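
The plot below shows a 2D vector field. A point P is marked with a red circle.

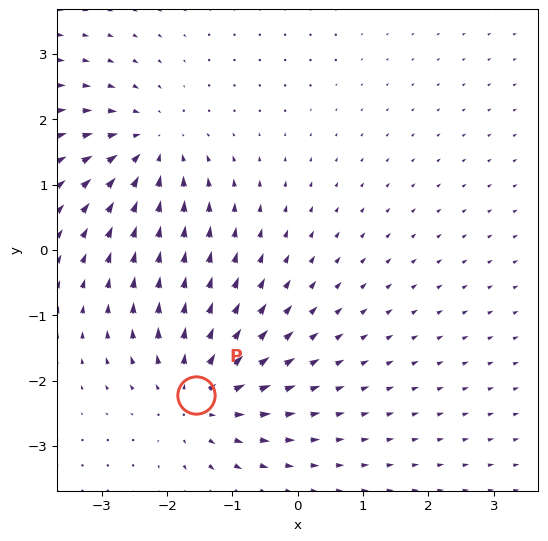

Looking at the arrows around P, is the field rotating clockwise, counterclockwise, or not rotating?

not rotating

Near P at (-1.6, -2.2) the arrows show no circulation. The curl there is ≈0.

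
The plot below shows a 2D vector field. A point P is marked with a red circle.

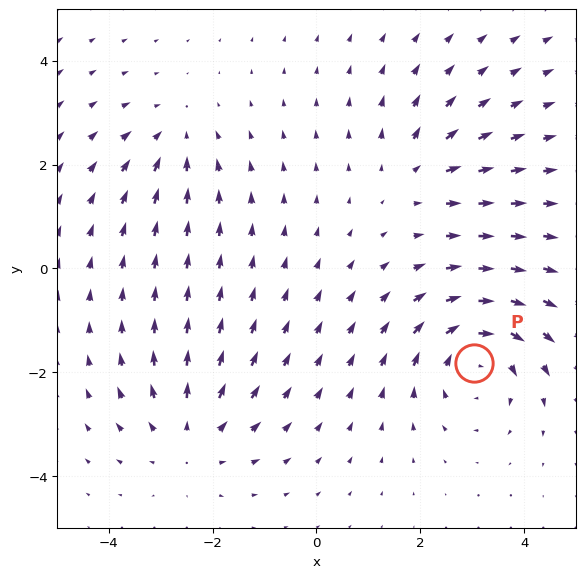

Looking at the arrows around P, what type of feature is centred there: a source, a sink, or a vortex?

vortex

At P (3.0, -1.8) the arrows circulate clockwise. Divergence ≈0, curl about -5 — near-zero divergence with nonzero curl is a vortex.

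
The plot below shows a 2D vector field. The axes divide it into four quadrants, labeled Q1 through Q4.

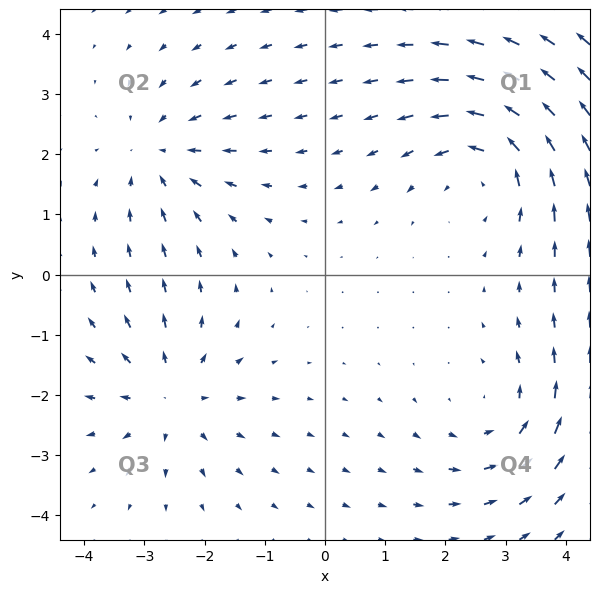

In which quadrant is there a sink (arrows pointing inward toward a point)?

Q2

The sink sits at approximately (-2.7, 2.0), which lies in quadrant Q2. The divergence there is about -3, negative as expected for a sink.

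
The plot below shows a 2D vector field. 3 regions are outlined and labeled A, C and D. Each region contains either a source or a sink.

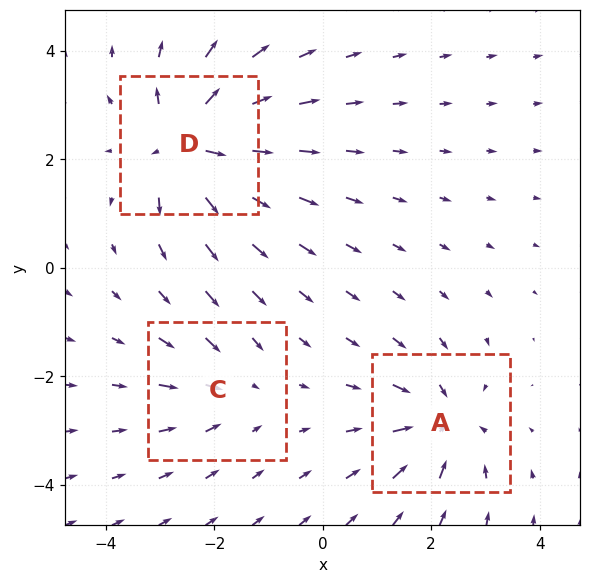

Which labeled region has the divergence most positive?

D

Divergence at each region's feature centre — A: about -4, C: about -2, D: about +5. Region D is most positive.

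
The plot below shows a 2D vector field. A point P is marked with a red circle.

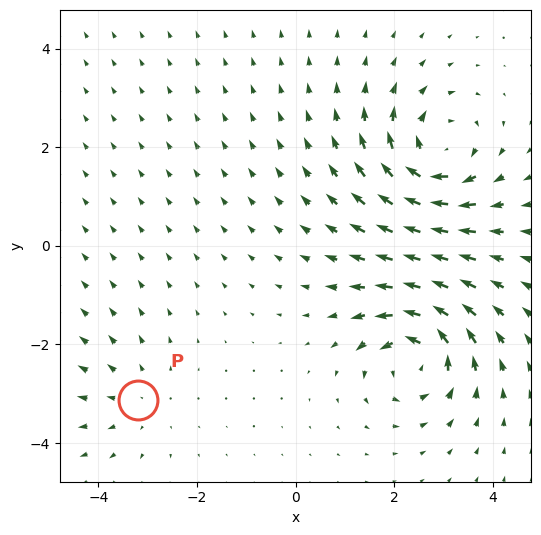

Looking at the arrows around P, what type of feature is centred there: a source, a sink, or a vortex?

source

At P (-3.2, -3.1) the arrows spread outward. Divergence about +2, curl ≈0 — positive divergence with near-zero curl is a source.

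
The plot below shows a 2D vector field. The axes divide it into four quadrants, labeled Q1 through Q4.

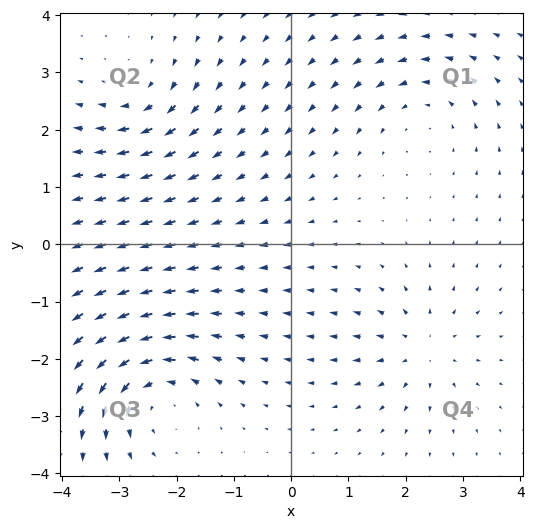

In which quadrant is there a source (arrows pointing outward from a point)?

Q4

The source sits at approximately (2.3, -1.8), which lies in quadrant Q4. The divergence there is about +4, positive as expected for a source.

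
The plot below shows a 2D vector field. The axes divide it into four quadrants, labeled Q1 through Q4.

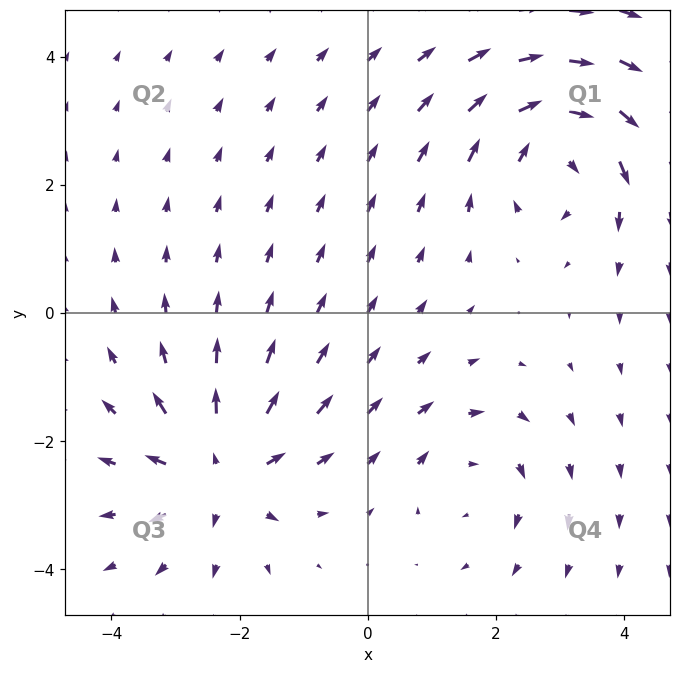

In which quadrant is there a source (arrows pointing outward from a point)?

The source sits at approximately (-2.3, -2.5), which lies in quadrant Q3. The divergence there is about +5, positive as expected for a source.

Q3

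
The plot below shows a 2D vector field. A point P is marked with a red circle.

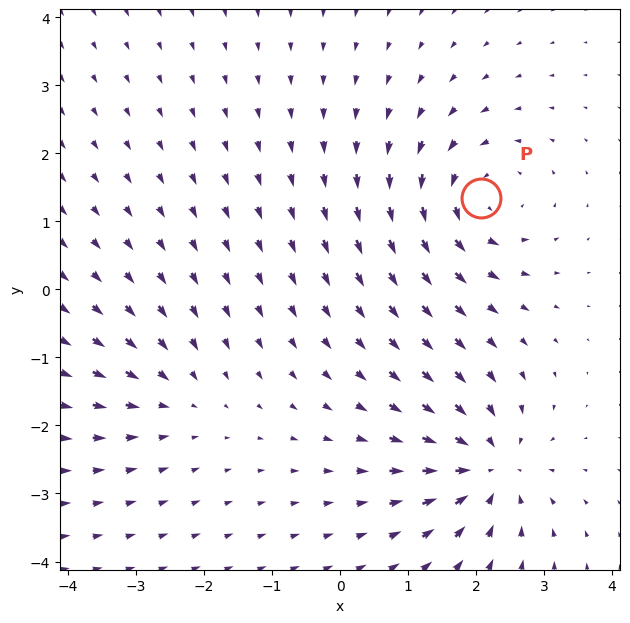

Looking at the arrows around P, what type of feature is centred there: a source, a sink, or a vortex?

At P (2.1, 1.3) the arrows circulate counterclockwise. Divergence ≈0, curl about +5 — near-zero divergence with nonzero curl is a vortex.

vortex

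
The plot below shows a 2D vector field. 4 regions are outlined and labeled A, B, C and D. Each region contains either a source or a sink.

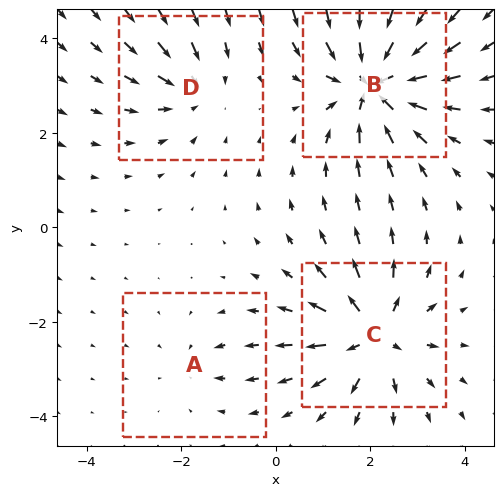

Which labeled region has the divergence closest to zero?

A

Divergence at each region's feature centre — A: about -2, B: about -7, C: about +6, D: about -3. Region A is closest to zero.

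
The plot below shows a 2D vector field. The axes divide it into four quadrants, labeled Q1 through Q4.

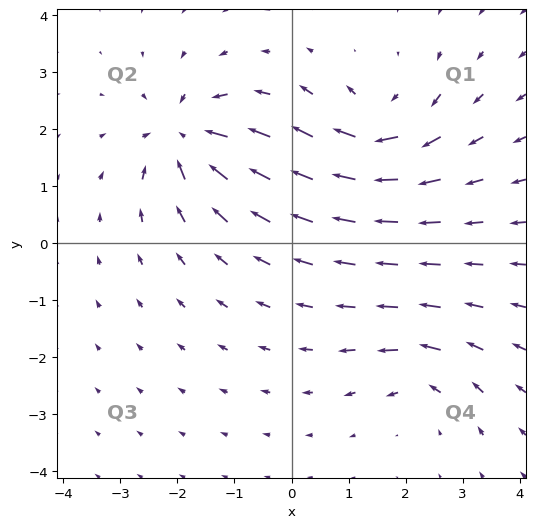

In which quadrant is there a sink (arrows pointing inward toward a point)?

Q2

The sink sits at approximately (-1.8, 1.9), which lies in quadrant Q2. The divergence there is about -6, negative as expected for a sink.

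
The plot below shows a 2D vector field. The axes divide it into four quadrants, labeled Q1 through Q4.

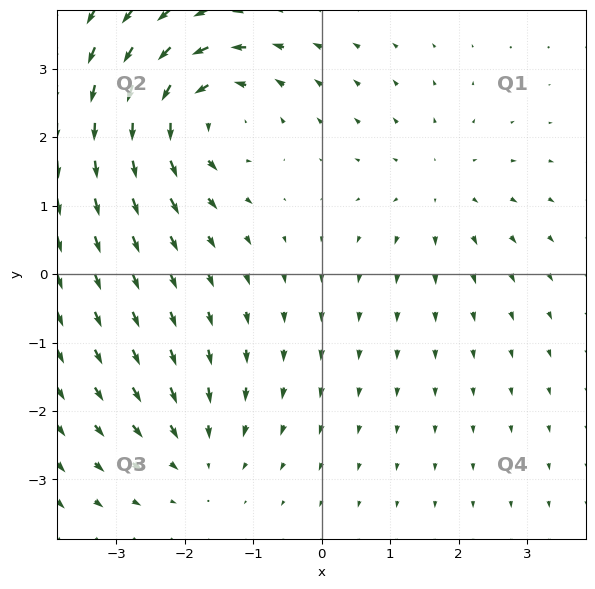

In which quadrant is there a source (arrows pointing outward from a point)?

The source sits at approximately (1.7, 1.3), which lies in quadrant Q1. The divergence there is about +2, positive as expected for a source.

Q1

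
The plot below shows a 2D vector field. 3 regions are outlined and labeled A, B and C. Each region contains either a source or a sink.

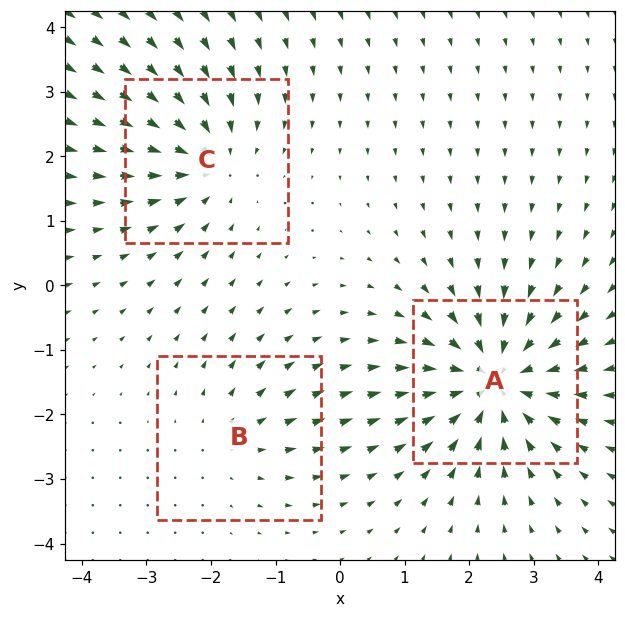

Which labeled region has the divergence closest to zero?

Divergence at each region's feature centre — A: about -5, B: about +2, C: about -3. Region B is closest to zero.

B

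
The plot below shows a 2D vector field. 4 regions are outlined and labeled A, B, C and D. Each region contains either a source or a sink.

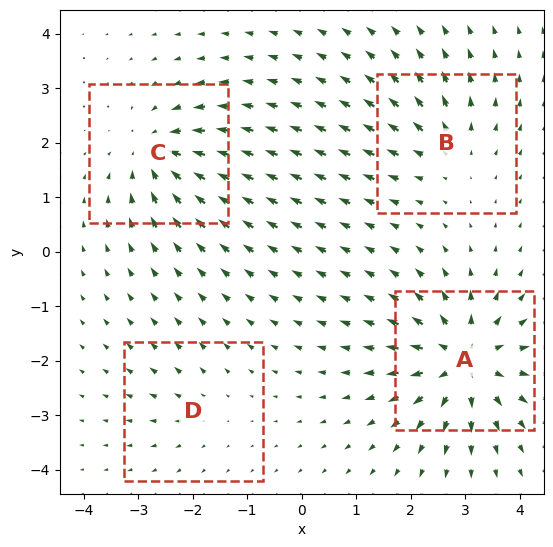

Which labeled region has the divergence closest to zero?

D

Divergence at each region's feature centre — A: about +8, B: about +4, C: about -6, D: about +2. Region D is closest to zero.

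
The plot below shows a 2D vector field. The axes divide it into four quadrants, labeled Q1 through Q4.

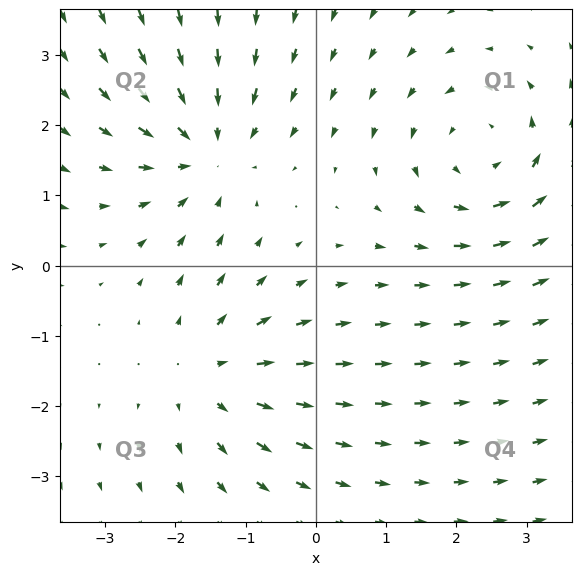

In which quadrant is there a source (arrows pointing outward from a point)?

The source sits at approximately (-1.5, -1.5), which lies in quadrant Q3. The divergence there is about +3, positive as expected for a source.

Q3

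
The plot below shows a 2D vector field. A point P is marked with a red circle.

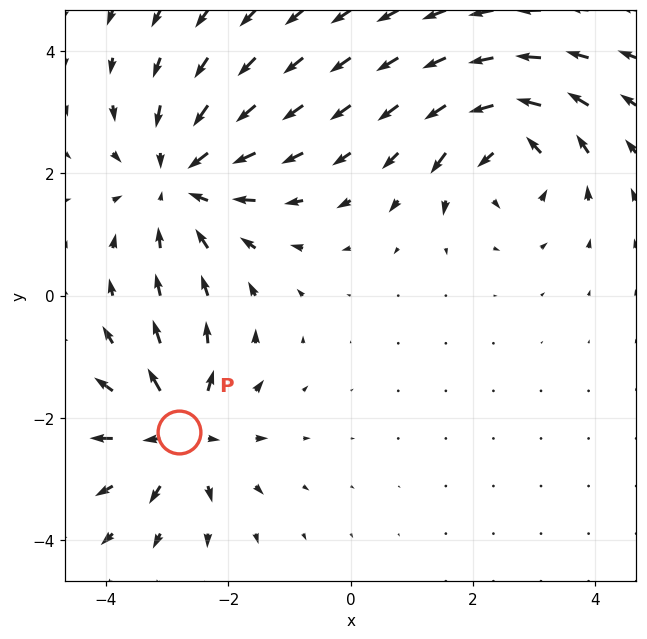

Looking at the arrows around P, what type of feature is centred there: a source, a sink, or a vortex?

source

At P (-2.8, -2.2) the arrows spread outward. Divergence about +6, curl ≈0 — positive divergence with near-zero curl is a source.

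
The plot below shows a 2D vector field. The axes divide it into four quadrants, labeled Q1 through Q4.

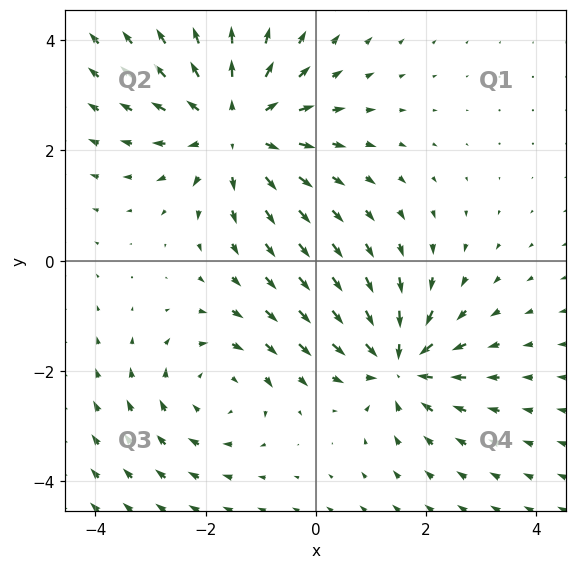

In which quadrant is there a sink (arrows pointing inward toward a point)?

Q4

The sink sits at approximately (1.5, -1.9), which lies in quadrant Q4. The divergence there is about -5, negative as expected for a sink.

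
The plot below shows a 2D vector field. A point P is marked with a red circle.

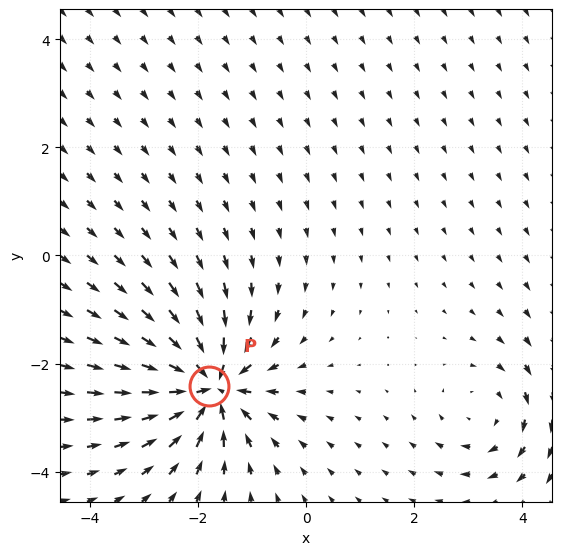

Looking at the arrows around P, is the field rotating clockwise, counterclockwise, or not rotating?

not rotating

Near P at (-1.8, -2.4) the arrows show no circulation. The curl there is ≈0.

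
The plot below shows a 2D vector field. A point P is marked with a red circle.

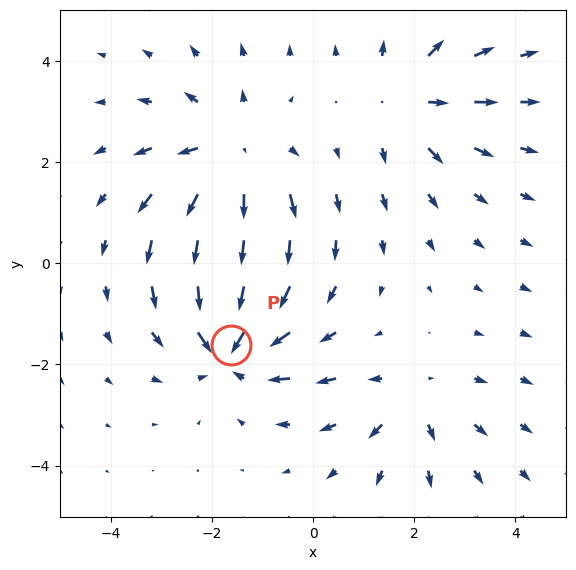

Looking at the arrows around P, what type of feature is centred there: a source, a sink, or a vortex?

At P (-1.6, -1.6) the arrows converge inward. Divergence about -5, curl ≈0 — negative divergence with near-zero curl is a sink.

sink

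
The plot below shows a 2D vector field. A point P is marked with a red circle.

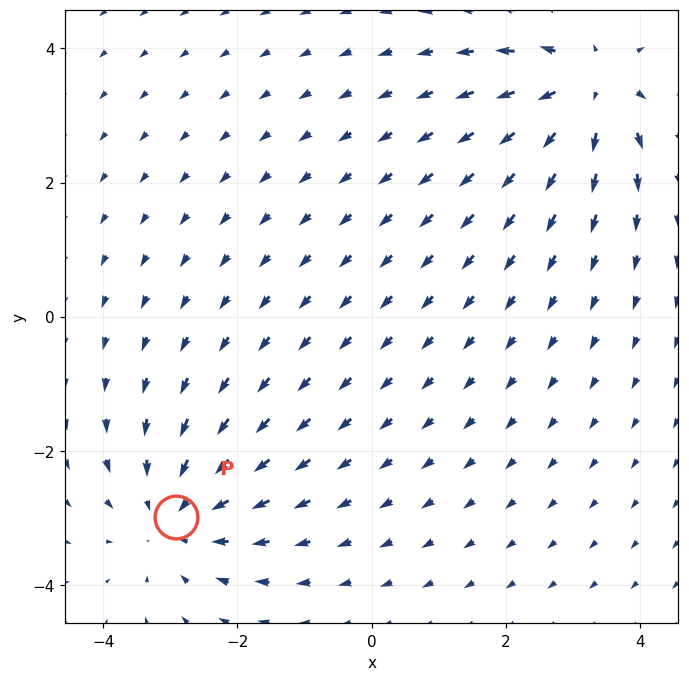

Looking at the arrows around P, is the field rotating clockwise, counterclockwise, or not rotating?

Near P at (-2.9, -3.0) the arrows show no circulation. The curl there is ≈0.

not rotating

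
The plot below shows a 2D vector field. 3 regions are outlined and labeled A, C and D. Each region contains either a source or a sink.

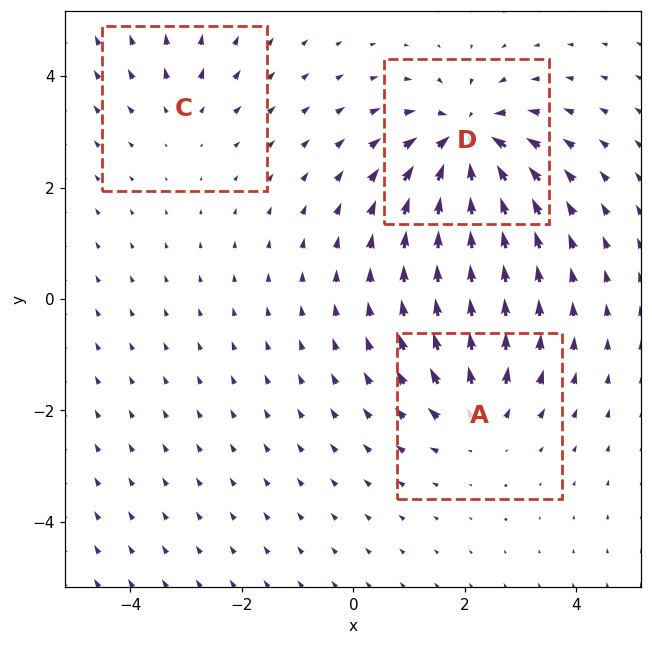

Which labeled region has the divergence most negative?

D

Divergence at each region's feature centre — A: about +4, C: about +2, D: about -6. Region D is most negative.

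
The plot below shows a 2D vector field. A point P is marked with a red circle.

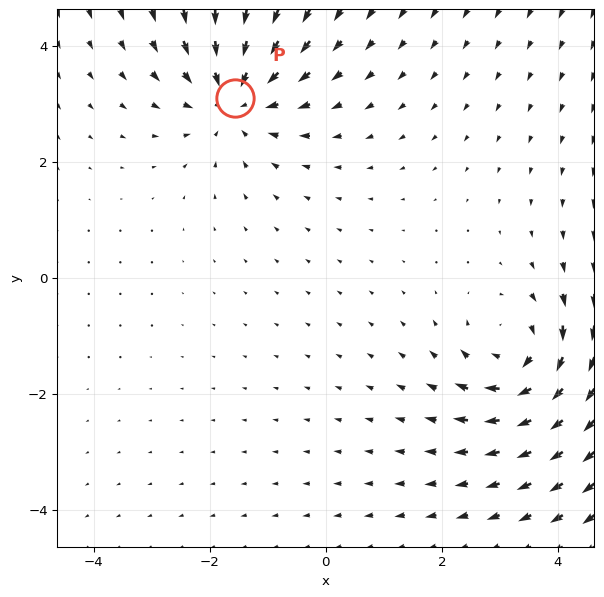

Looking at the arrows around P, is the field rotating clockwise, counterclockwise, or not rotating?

not rotating

Near P at (-1.6, 3.1) the arrows show no circulation. The curl there is ≈0.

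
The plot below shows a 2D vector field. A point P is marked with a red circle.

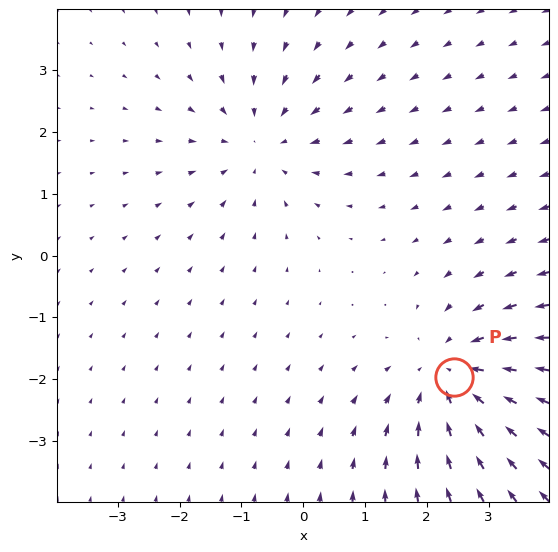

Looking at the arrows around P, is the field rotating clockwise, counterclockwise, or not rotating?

Near P at (2.4, -2.0) the arrows show no circulation. The curl there is ≈0.

not rotating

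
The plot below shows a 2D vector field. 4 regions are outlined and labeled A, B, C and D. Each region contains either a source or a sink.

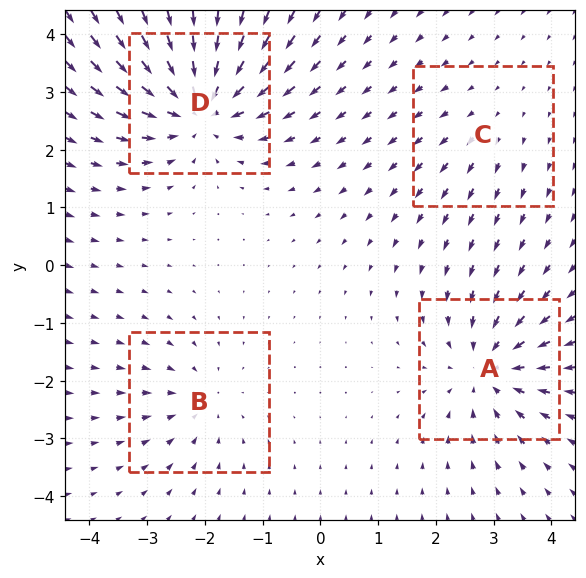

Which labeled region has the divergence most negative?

D

Divergence at each region's feature centre — A: about -5, B: about -3, C: about +2, D: about -7. Region D is most negative.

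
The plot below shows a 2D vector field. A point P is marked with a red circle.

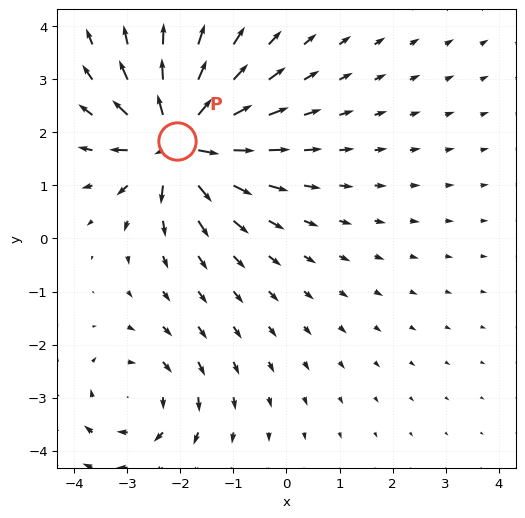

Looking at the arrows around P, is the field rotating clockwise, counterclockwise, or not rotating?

Near P at (-2.1, 1.8) the arrows show no circulation. The curl there is ≈0.

not rotating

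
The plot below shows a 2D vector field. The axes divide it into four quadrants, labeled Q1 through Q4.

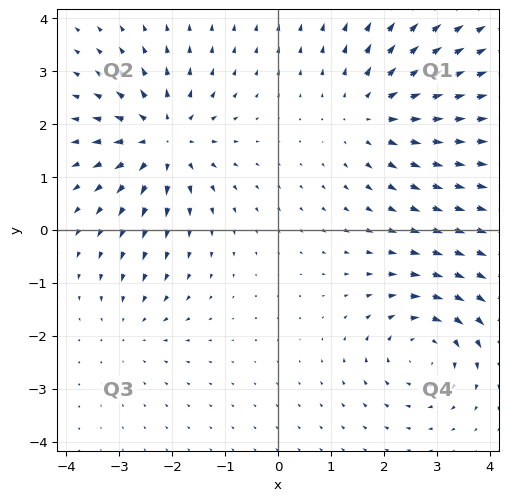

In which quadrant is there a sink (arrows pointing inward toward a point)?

The sink sits at approximately (-2.7, -1.8), which lies in quadrant Q3. The divergence there is about -3, negative as expected for a sink.

Q3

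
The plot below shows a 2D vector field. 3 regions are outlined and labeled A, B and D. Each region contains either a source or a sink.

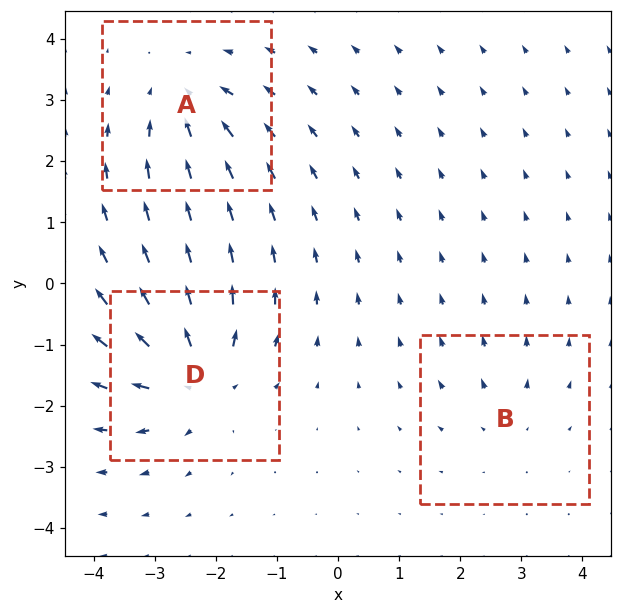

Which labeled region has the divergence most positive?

Divergence at each region's feature centre — A: about -4, B: about +2, D: about +5. Region D is most positive.

D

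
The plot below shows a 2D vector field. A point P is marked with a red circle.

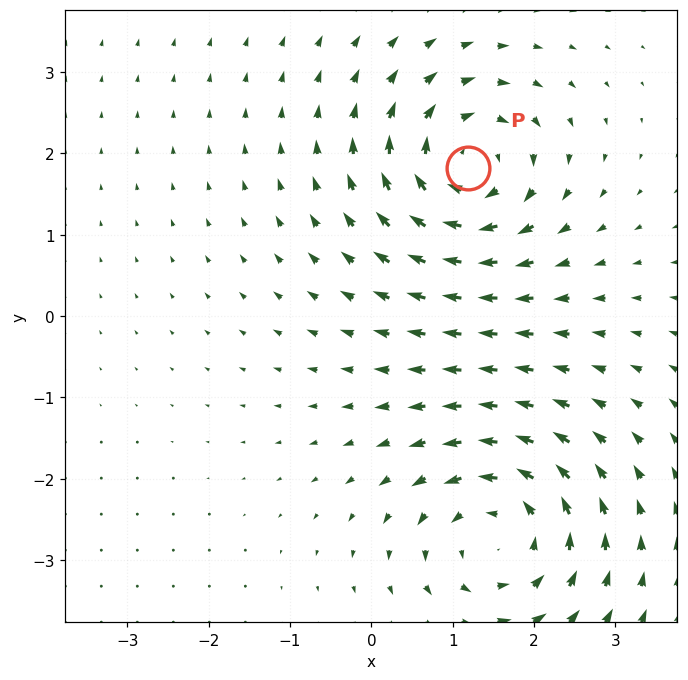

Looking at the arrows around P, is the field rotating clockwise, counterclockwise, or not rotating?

clockwise

Near P at (1.2, 1.8) the arrows circulate clockwise. The curl (z-component) there is about -4; negative curl means clockwise rotation.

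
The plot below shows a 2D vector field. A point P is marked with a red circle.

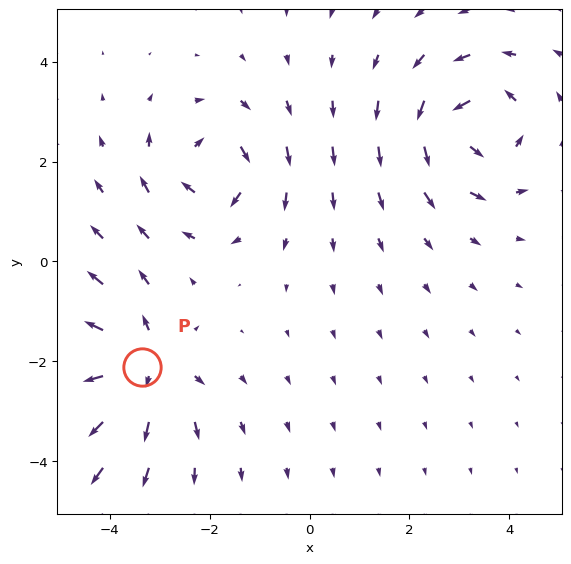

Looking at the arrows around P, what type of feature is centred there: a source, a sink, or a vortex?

source

At P (-3.4, -2.1) the arrows spread outward. Divergence about +6, curl ≈0 — positive divergence with near-zero curl is a source.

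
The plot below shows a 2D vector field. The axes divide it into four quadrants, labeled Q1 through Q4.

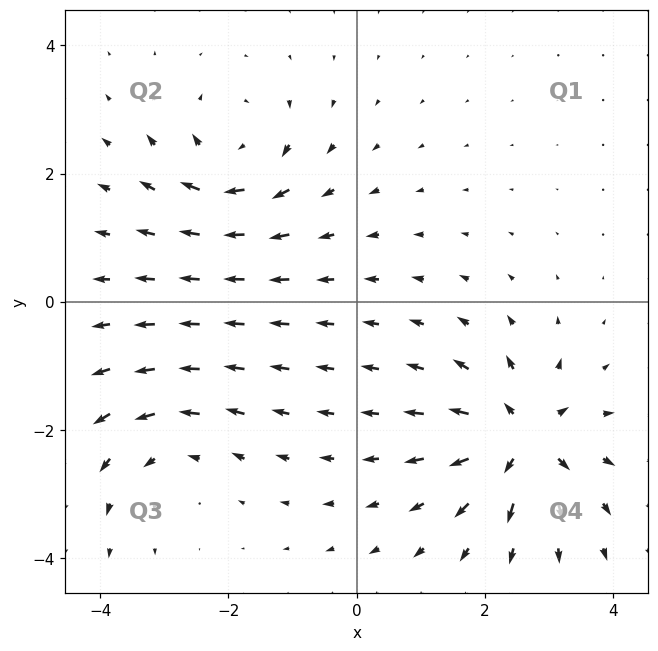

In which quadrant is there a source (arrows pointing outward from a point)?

The source sits at approximately (2.6, -2.1), which lies in quadrant Q4. The divergence there is about +6, positive as expected for a source.

Q4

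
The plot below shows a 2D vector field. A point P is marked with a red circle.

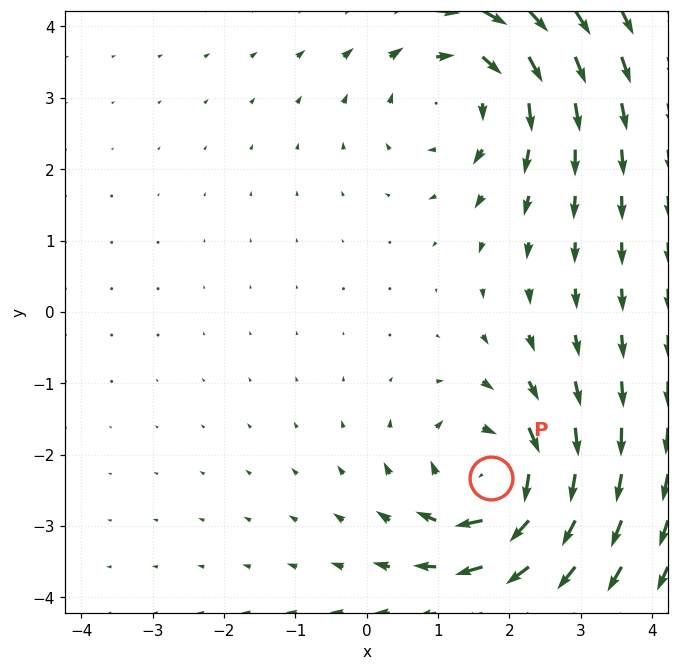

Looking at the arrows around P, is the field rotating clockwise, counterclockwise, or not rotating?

clockwise

Near P at (1.7, -2.3) the arrows circulate clockwise. The curl (z-component) there is about -6; negative curl means clockwise rotation.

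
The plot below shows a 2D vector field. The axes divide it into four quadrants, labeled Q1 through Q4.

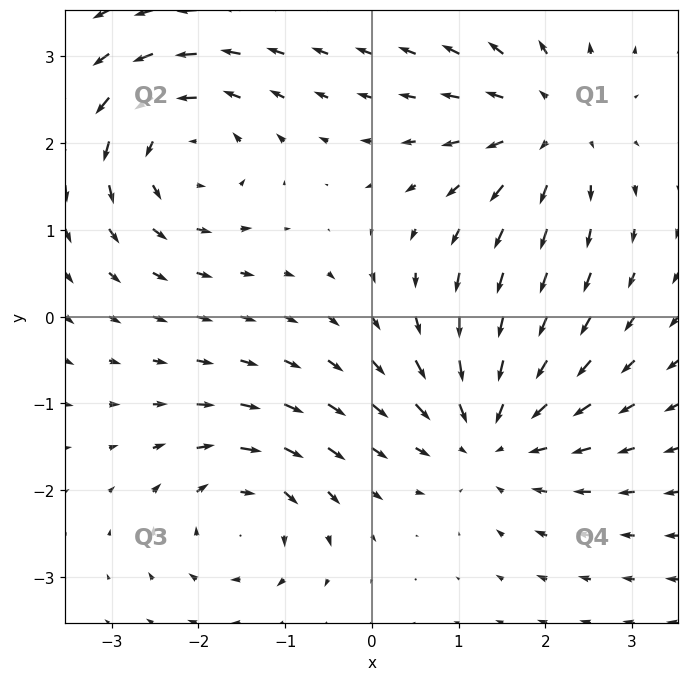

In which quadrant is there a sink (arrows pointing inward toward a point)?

The sink sits at approximately (1.4, -1.3), which lies in quadrant Q4. The divergence there is about -5, negative as expected for a sink.

Q4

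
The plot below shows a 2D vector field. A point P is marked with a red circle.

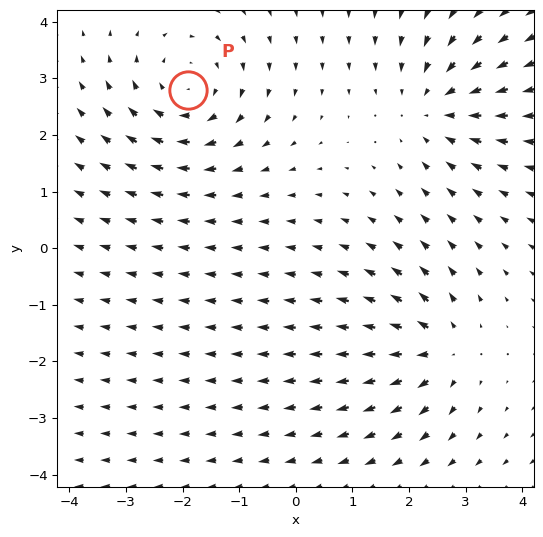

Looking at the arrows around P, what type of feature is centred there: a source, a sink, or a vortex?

At P (-1.9, 2.8) the arrows circulate clockwise. Divergence ≈0, curl about -3 — near-zero divergence with nonzero curl is a vortex.

vortex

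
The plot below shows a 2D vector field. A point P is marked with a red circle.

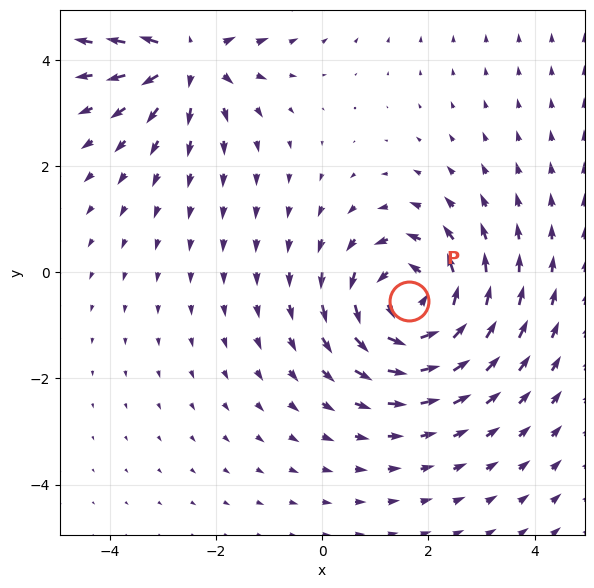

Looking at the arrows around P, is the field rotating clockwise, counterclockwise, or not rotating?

Near P at (1.6, -0.5) the arrows circulate counterclockwise. The curl (z-component) there is about +4; positive curl means counterclockwise rotation.

counterclockwise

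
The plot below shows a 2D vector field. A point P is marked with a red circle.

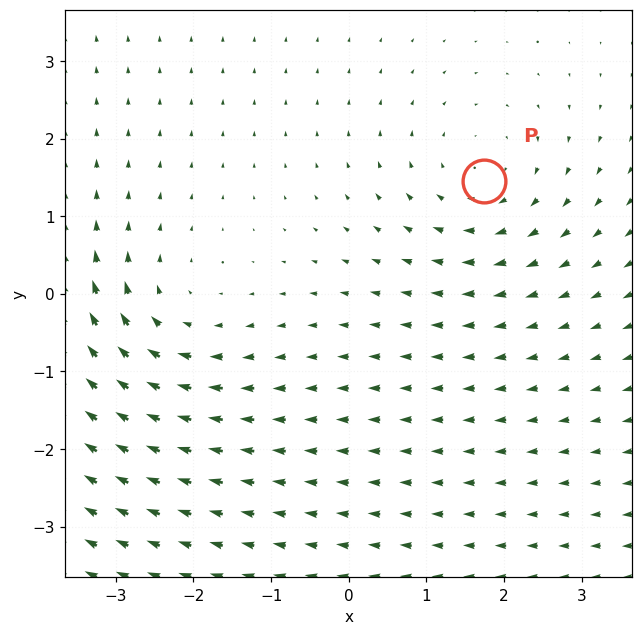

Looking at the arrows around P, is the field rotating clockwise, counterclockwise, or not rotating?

Near P at (1.7, 1.4) the arrows circulate clockwise. The curl (z-component) there is about -2; negative curl means clockwise rotation.

clockwise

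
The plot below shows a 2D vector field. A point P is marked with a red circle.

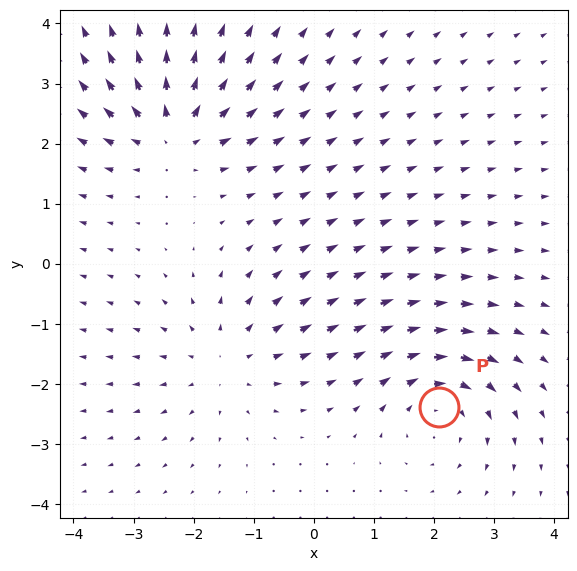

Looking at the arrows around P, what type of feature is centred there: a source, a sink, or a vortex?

vortex

At P (2.1, -2.4) the arrows circulate clockwise. Divergence ≈0, curl about -5 — near-zero divergence with nonzero curl is a vortex.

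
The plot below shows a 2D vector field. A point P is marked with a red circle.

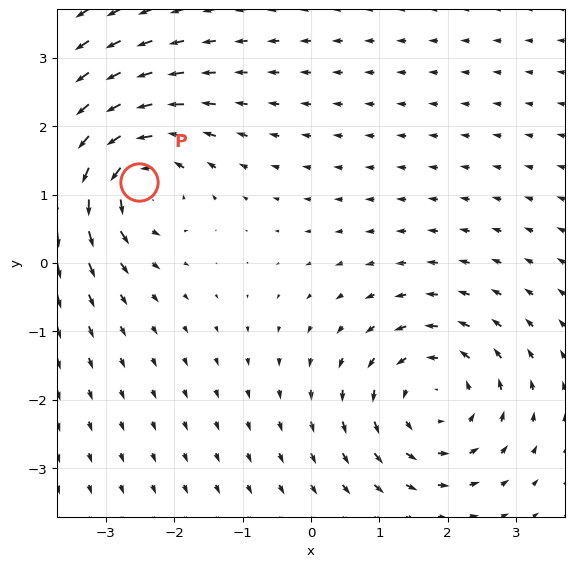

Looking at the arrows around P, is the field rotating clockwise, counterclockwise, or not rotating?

counterclockwise

Near P at (-2.5, 1.2) the arrows circulate counterclockwise. The curl (z-component) there is about +7; positive curl means counterclockwise rotation.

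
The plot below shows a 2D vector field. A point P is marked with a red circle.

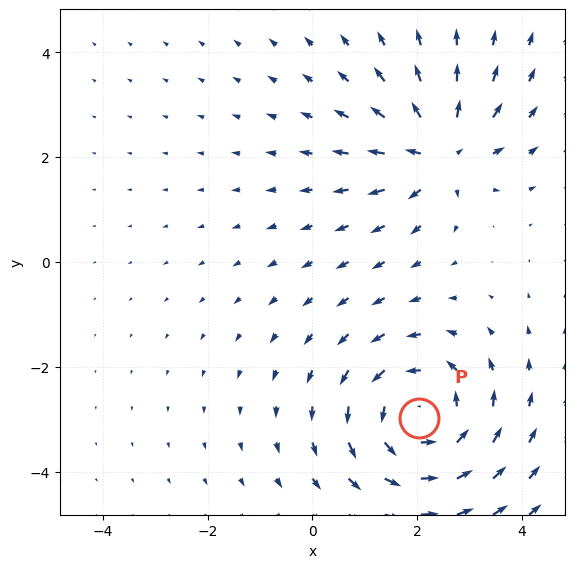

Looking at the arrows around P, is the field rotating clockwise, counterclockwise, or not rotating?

Near P at (2.0, -3.0) the arrows circulate counterclockwise. The curl (z-component) there is about +3; positive curl means counterclockwise rotation.

counterclockwise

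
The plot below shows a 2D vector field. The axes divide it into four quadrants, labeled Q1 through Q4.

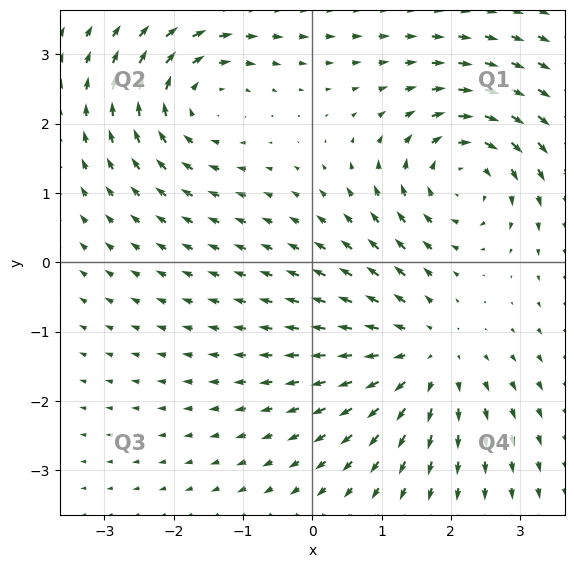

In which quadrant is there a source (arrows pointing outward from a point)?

Q4

The source sits at approximately (1.6, -1.3), which lies in quadrant Q4. The divergence there is about +4, positive as expected for a source.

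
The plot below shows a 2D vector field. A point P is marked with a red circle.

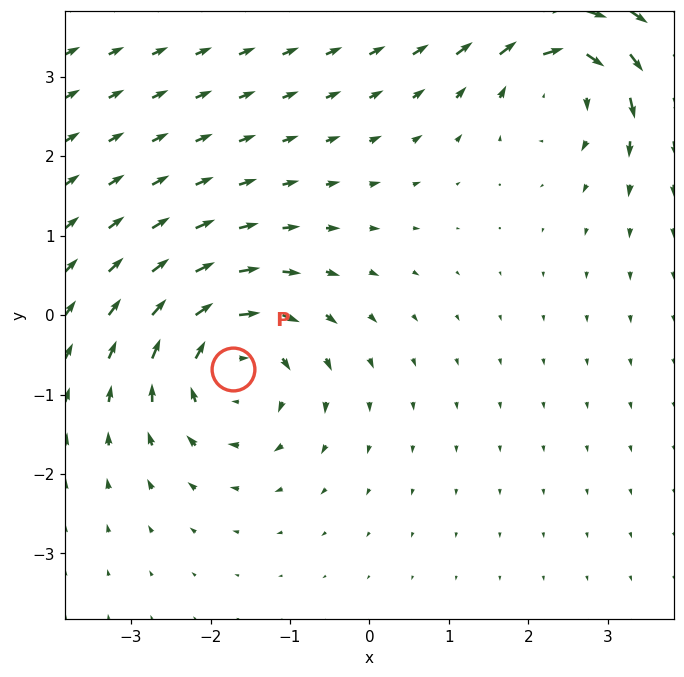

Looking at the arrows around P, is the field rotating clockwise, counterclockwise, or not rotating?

Near P at (-1.7, -0.7) the arrows circulate clockwise. The curl (z-component) there is about -4; negative curl means clockwise rotation.

clockwise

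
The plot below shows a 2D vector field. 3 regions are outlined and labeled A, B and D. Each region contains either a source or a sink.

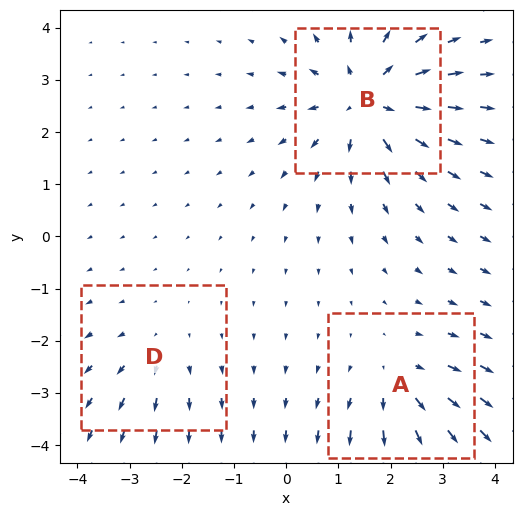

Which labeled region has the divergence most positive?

B

Divergence at each region's feature centre — A: about +3, B: about +5, D: about +2. Region B is most positive.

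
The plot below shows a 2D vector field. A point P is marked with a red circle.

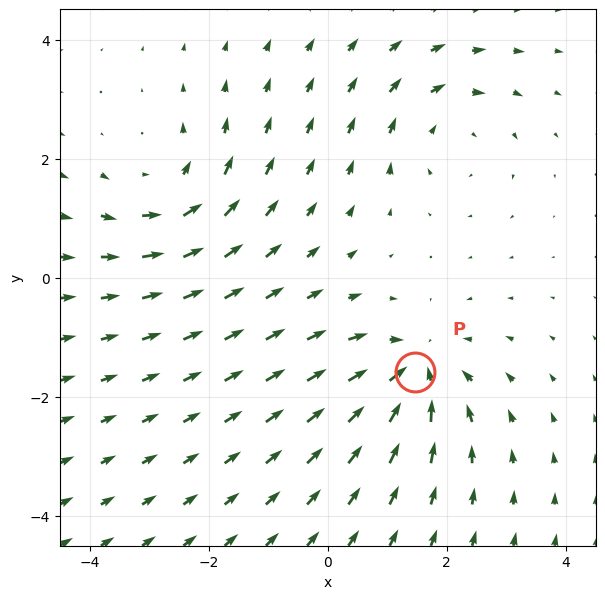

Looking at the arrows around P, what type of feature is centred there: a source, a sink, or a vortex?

sink

At P (1.5, -1.6) the arrows converge inward. Divergence about -5, curl ≈0 — negative divergence with near-zero curl is a sink.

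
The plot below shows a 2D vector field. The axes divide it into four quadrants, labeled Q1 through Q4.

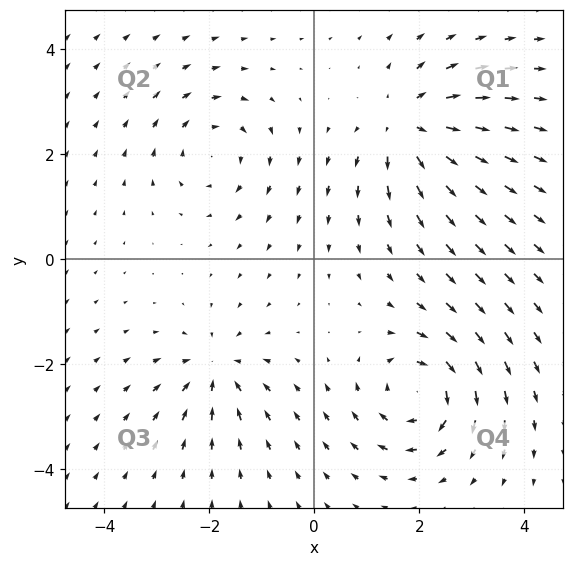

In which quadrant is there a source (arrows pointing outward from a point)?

The source sits at approximately (1.8, 2.5), which lies in quadrant Q1. The divergence there is about +5, positive as expected for a source.

Q1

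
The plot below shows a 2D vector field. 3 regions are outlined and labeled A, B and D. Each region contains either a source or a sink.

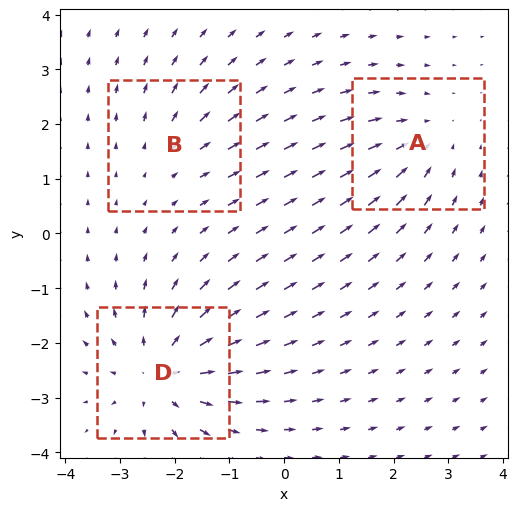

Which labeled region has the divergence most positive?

D

Divergence at each region's feature centre — A: about -3, B: about +2, D: about +5. Region D is most positive.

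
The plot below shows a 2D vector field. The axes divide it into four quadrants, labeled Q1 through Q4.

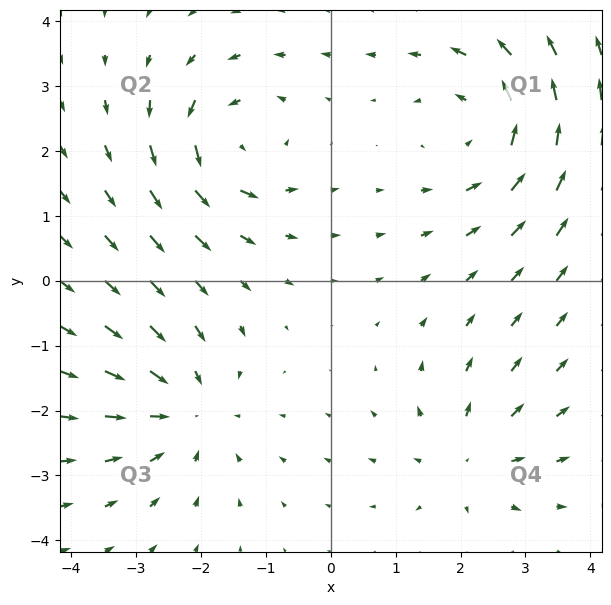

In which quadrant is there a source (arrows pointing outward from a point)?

The source sits at approximately (2.1, -2.8), which lies in quadrant Q4. The divergence there is about +3, positive as expected for a source.

Q4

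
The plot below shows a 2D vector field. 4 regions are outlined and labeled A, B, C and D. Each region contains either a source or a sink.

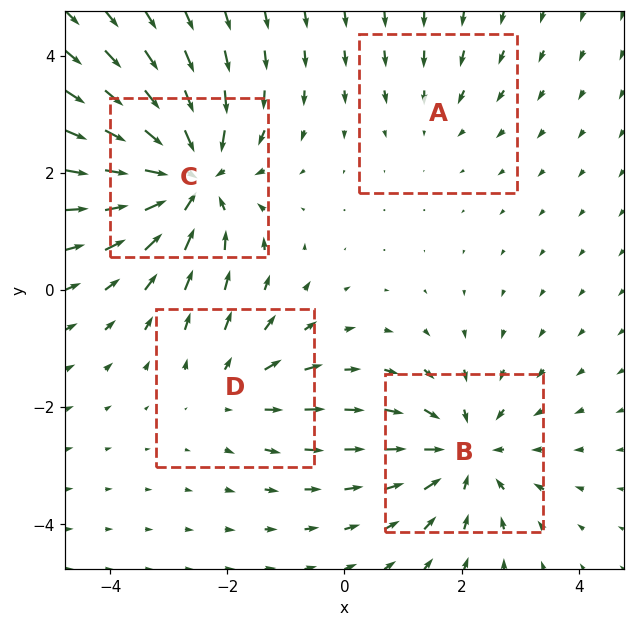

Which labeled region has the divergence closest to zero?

Divergence at each region's feature centre — A: about -2, B: about -5, C: about -7, D: about +3. Region A is closest to zero.

A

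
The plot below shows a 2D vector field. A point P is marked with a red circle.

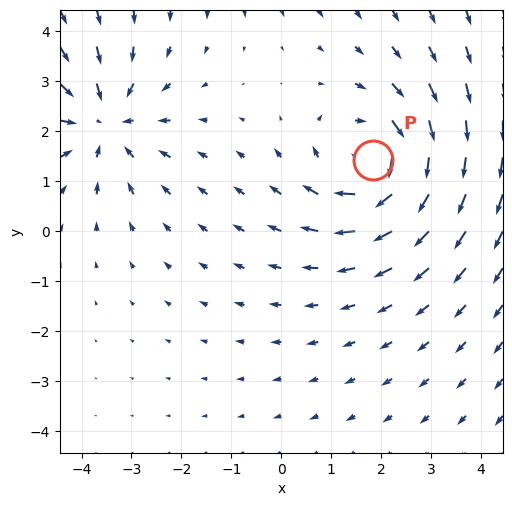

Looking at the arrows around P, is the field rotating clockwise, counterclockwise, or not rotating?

clockwise

Near P at (1.8, 1.4) the arrows circulate clockwise. The curl (z-component) there is about -3; negative curl means clockwise rotation.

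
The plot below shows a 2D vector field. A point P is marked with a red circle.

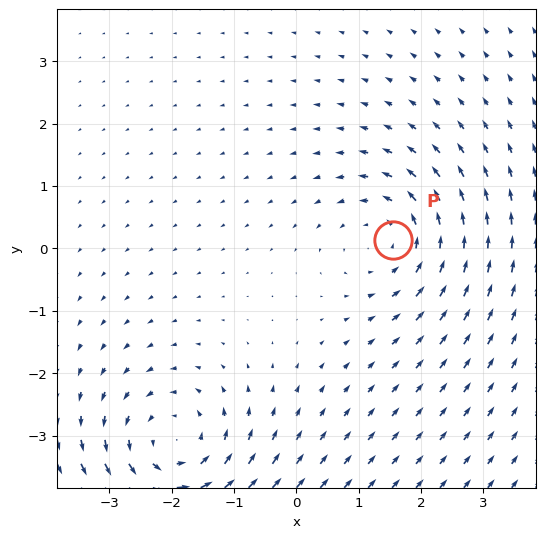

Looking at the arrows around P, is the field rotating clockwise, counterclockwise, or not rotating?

Near P at (1.6, 0.1) the arrows circulate counterclockwise. The curl (z-component) there is about +4; positive curl means counterclockwise rotation.

counterclockwise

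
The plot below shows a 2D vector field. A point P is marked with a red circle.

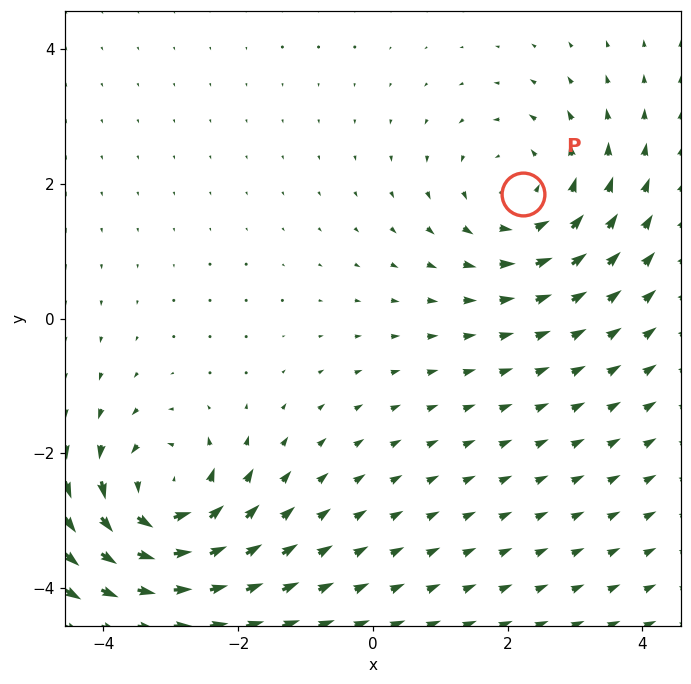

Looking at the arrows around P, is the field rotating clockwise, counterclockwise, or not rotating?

Near P at (2.2, 1.8) the arrows circulate counterclockwise. The curl (z-component) there is about +3; positive curl means counterclockwise rotation.

counterclockwise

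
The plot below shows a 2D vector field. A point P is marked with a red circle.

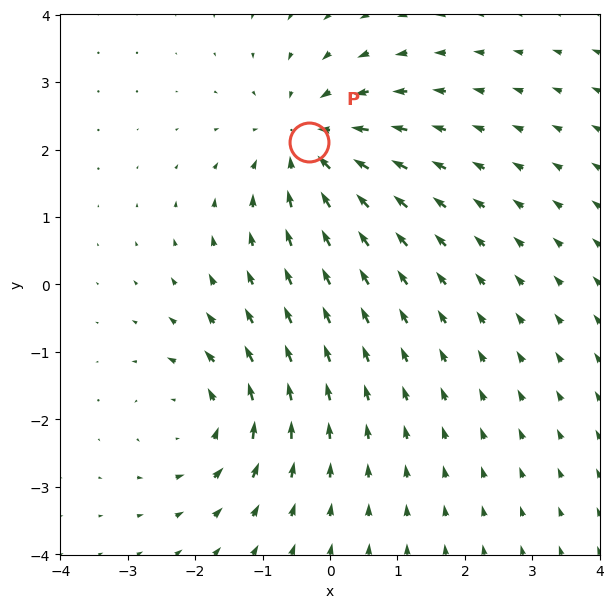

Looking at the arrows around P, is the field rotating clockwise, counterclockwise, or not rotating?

Near P at (-0.3, 2.1) the arrows show no circulation. The curl there is ≈0.

not rotating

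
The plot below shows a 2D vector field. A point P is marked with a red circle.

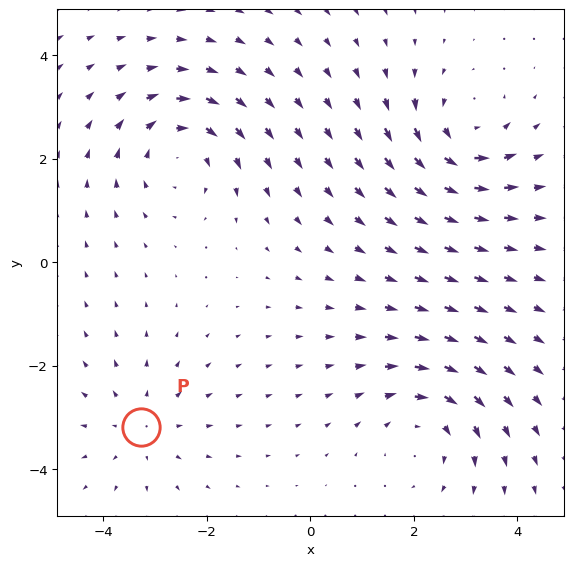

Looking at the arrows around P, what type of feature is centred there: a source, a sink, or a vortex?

At P (-3.3, -3.2) the arrows spread outward. Divergence about +2, curl ≈0 — positive divergence with near-zero curl is a source.

source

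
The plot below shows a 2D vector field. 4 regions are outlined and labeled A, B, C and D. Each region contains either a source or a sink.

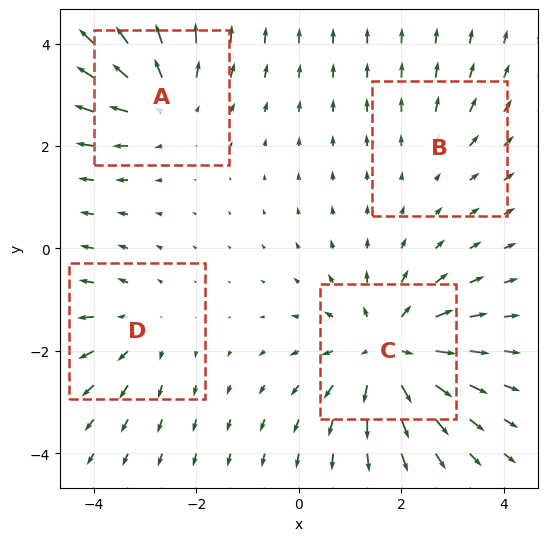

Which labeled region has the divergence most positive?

C

Divergence at each region's feature centre — A: about +4, B: about +2, C: about +6, D: about +3. Region C is most positive.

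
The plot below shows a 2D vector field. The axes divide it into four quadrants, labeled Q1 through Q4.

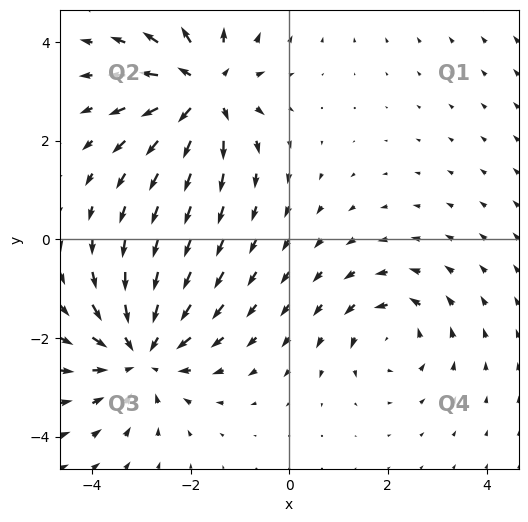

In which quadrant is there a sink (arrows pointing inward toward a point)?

The sink sits at approximately (-3.0, -2.3), which lies in quadrant Q3. The divergence there is about -4, negative as expected for a sink.

Q3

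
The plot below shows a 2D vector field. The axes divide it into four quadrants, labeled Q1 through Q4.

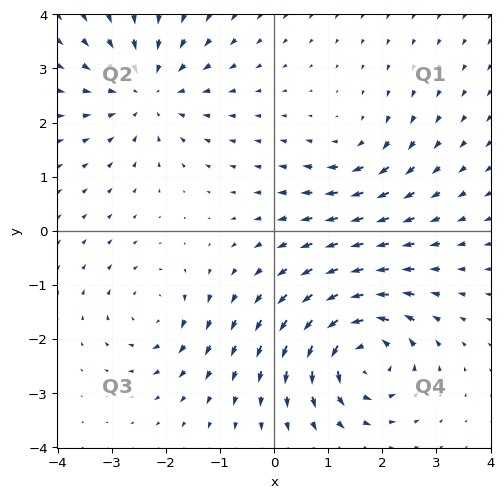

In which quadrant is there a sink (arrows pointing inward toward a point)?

Q2

The sink sits at approximately (-2.3, 2.6), which lies in quadrant Q2. The divergence there is about -4, negative as expected for a sink.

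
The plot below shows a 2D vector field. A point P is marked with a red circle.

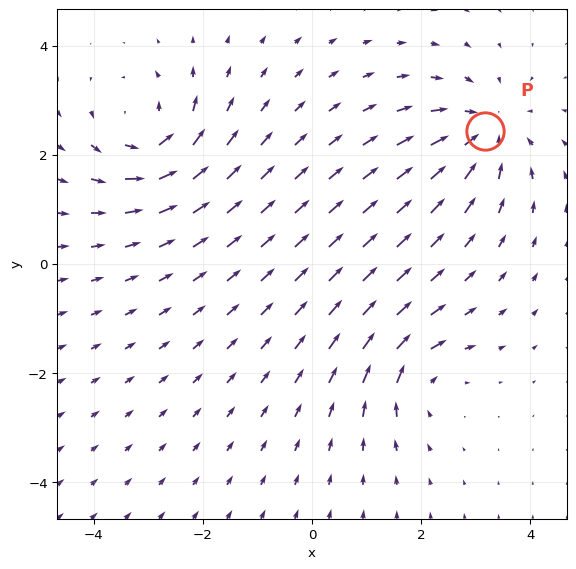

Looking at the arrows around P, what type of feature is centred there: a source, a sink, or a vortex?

At P (3.2, 2.4) the arrows converge inward. Divergence about -5, curl ≈0 — negative divergence with near-zero curl is a sink.

sink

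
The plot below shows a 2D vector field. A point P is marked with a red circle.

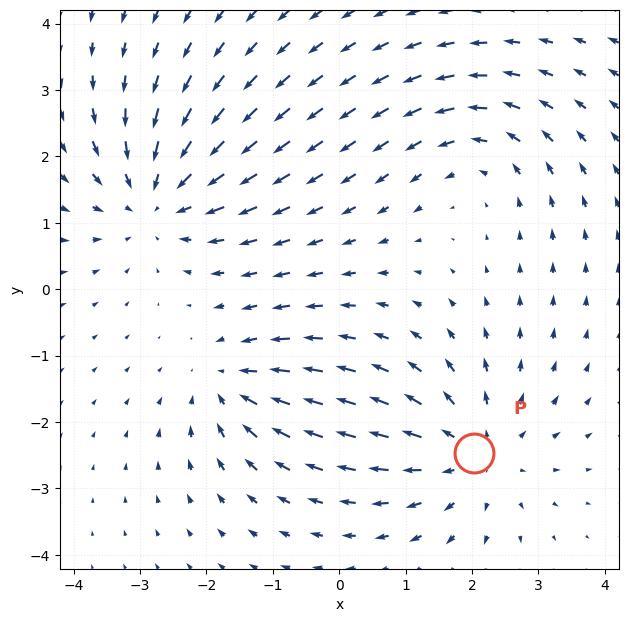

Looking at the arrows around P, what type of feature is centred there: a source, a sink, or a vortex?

source

At P (2.0, -2.5) the arrows spread outward. Divergence about +4, curl ≈0 — positive divergence with near-zero curl is a source.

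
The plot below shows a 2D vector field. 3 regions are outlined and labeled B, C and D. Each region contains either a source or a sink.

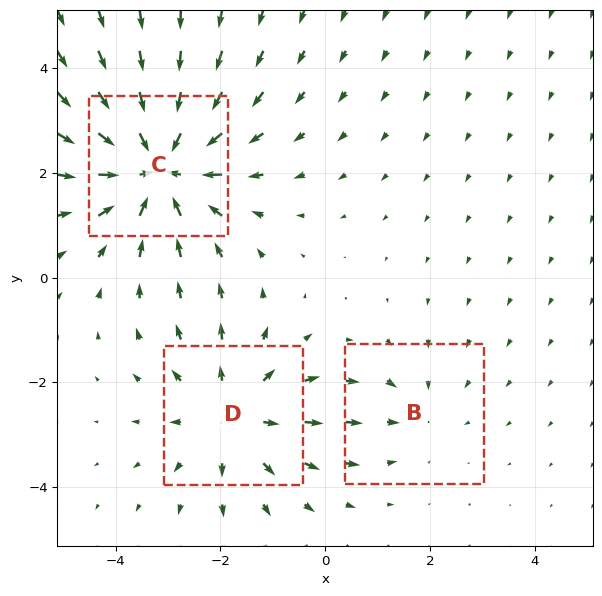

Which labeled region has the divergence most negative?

C

Divergence at each region's feature centre — B: about -2, C: about -4, D: about +3. Region C is most negative.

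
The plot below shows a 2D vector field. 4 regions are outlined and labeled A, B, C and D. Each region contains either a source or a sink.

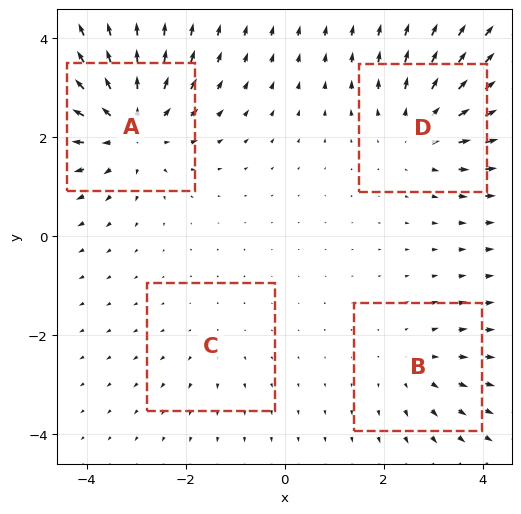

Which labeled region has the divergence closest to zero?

C

Divergence at each region's feature centre — A: about +6, B: about +3, C: about +2, D: about +4. Region C is closest to zero.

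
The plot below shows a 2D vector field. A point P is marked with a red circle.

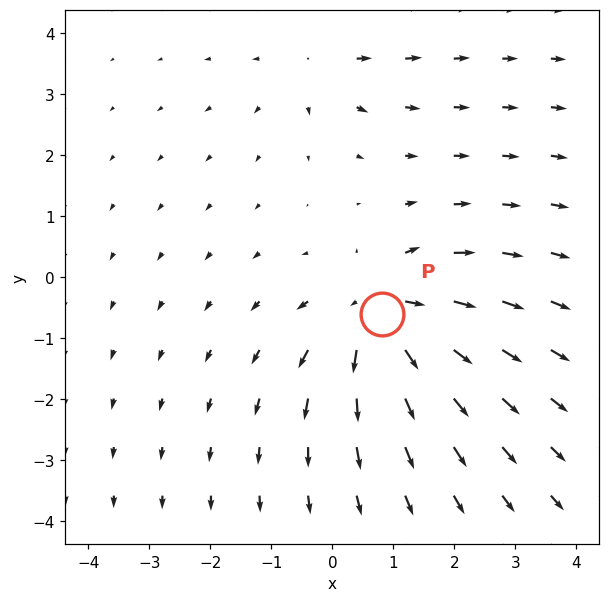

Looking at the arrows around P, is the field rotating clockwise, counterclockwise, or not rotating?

Near P at (0.8, -0.6) the arrows show no circulation. The curl there is ≈0.

not rotating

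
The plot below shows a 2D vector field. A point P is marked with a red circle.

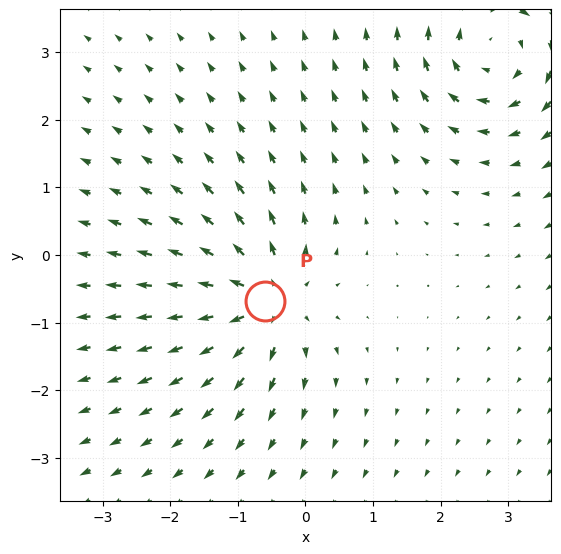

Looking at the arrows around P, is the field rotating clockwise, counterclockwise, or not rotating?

Near P at (-0.6, -0.7) the arrows show no circulation. The curl there is ≈0.

not rotating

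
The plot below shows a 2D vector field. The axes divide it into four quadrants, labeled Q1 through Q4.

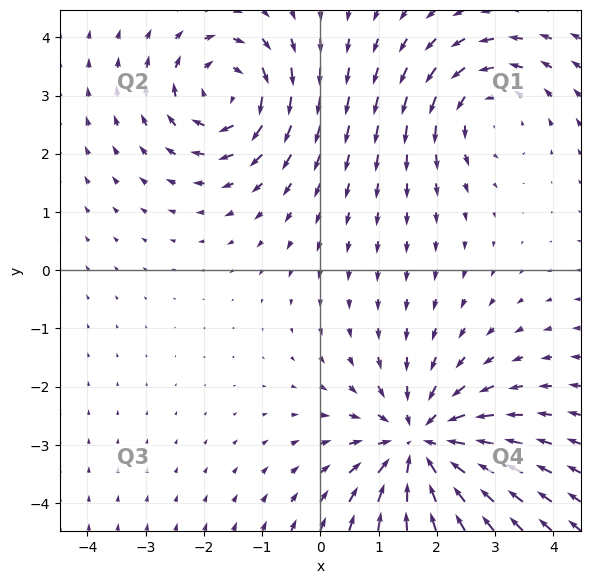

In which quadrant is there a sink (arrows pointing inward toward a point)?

The sink sits at approximately (1.7, -3.0), which lies in quadrant Q4. The divergence there is about -4, negative as expected for a sink.

Q4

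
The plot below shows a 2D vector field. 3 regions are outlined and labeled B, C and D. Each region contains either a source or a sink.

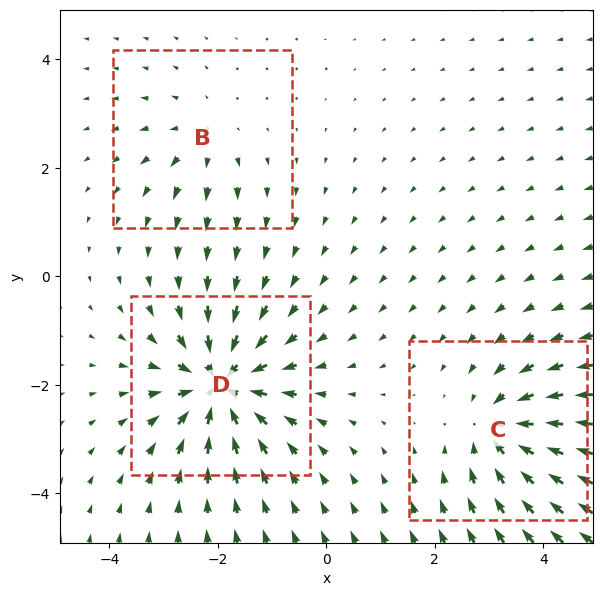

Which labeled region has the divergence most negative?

D

Divergence at each region's feature centre — B: about +2, C: about -4, D: about -6. Region D is most negative.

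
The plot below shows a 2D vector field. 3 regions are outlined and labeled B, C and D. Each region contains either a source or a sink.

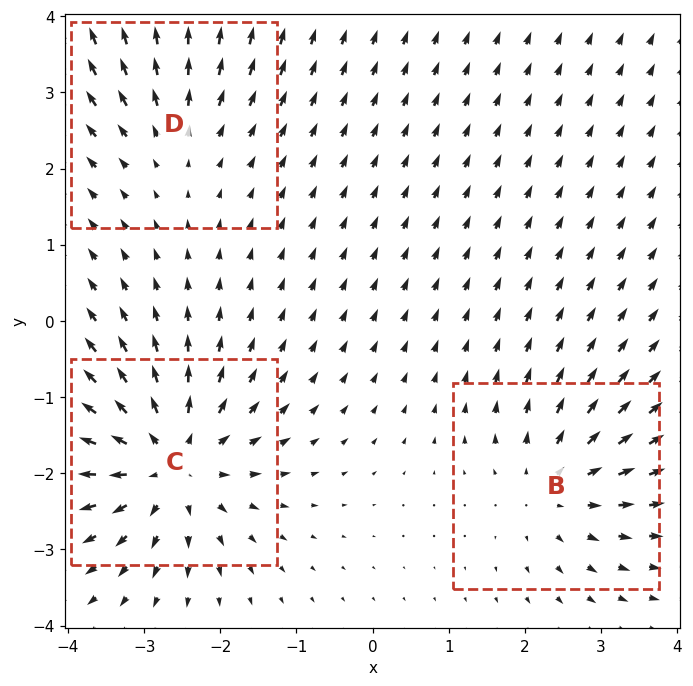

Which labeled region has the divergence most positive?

Divergence at each region's feature centre — B: about +3, C: about +5, D: about +2. Region C is most positive.

C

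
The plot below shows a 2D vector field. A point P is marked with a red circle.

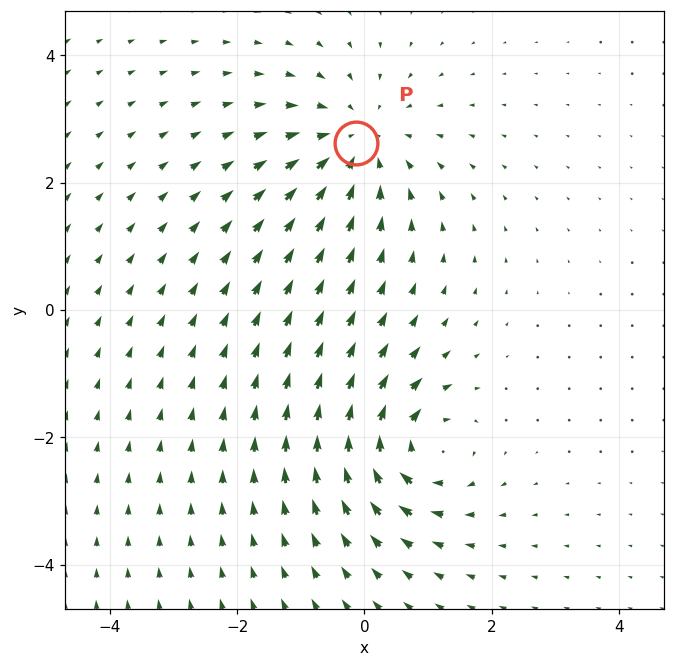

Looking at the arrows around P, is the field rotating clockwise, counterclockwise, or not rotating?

not rotating

Near P at (-0.1, 2.6) the arrows show no circulation. The curl there is ≈0.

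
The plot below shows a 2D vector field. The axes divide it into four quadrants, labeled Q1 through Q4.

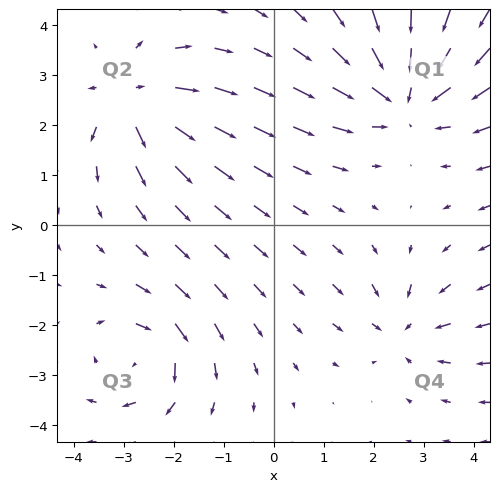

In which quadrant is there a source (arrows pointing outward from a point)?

The source sits at approximately (-2.8, 2.5), which lies in quadrant Q2. The divergence there is about +5, positive as expected for a source.

Q2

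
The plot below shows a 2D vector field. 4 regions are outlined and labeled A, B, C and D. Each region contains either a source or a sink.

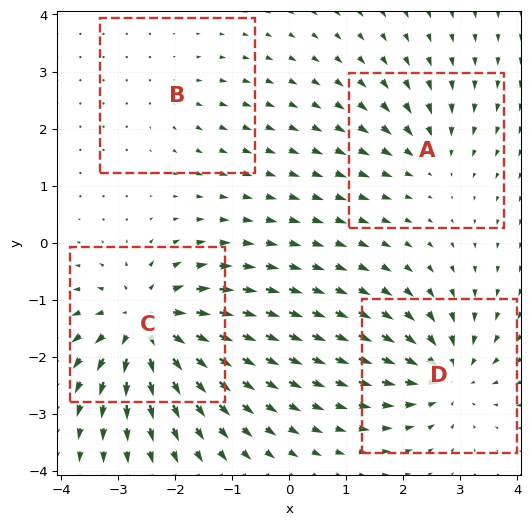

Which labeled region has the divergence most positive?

Divergence at each region's feature centre — A: about -4, B: about +2, C: about +8, D: about -6. Region C is most positive.

C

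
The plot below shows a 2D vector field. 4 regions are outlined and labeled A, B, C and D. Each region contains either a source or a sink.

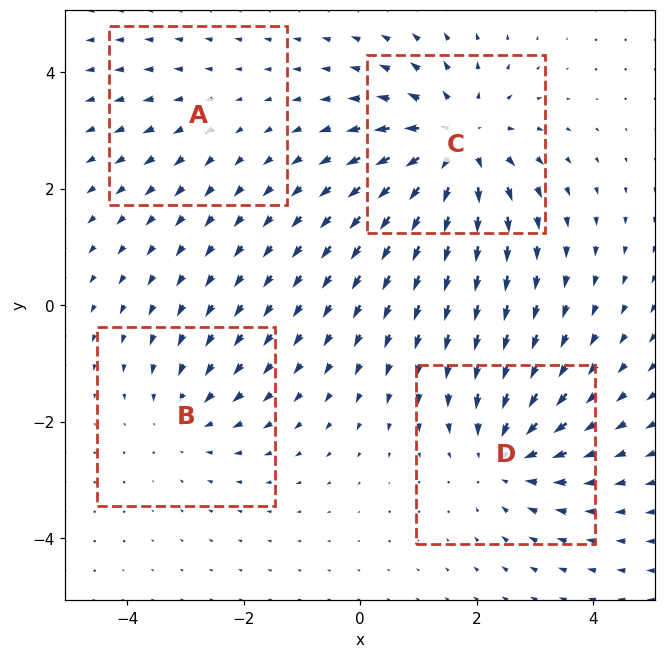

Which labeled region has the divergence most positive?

C

Divergence at each region's feature centre — A: about +2, B: about -3, C: about +6, D: about -5. Region C is most positive.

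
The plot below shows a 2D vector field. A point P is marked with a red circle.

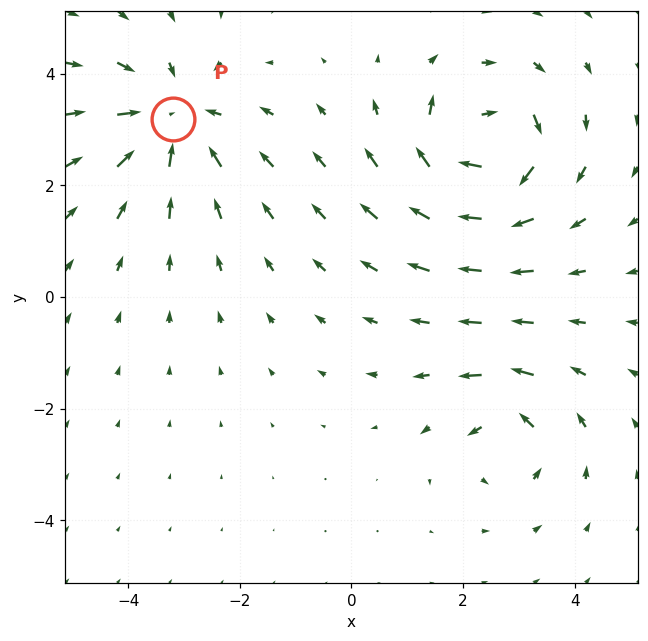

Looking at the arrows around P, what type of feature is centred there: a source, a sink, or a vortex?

sink

At P (-3.2, 3.2) the arrows converge inward. Divergence about -4, curl ≈0 — negative divergence with near-zero curl is a sink.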